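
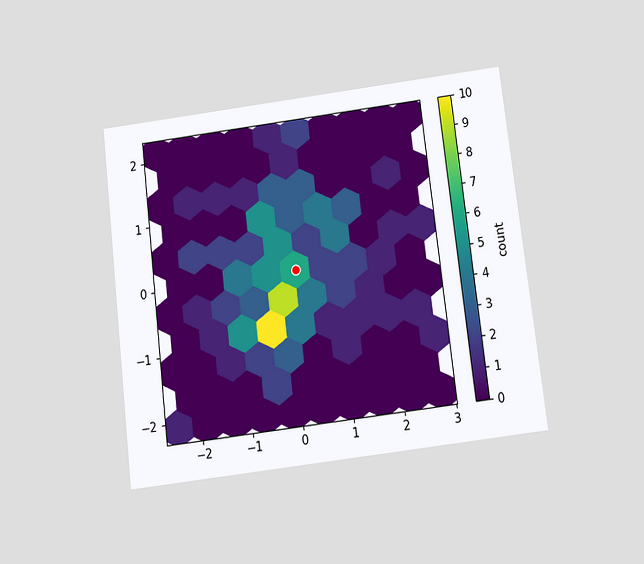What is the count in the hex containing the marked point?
The chart is tilted about 7° counter-clockwise and viewed slightly from below. The marked hex reads 6 on the colorbar.

6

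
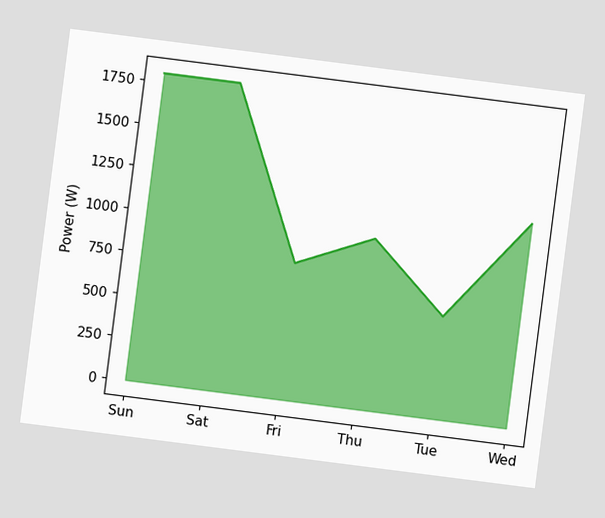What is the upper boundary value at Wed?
1200W

The chart is tilted about 7° clockwise. At Wed the upper boundary is at 1200W.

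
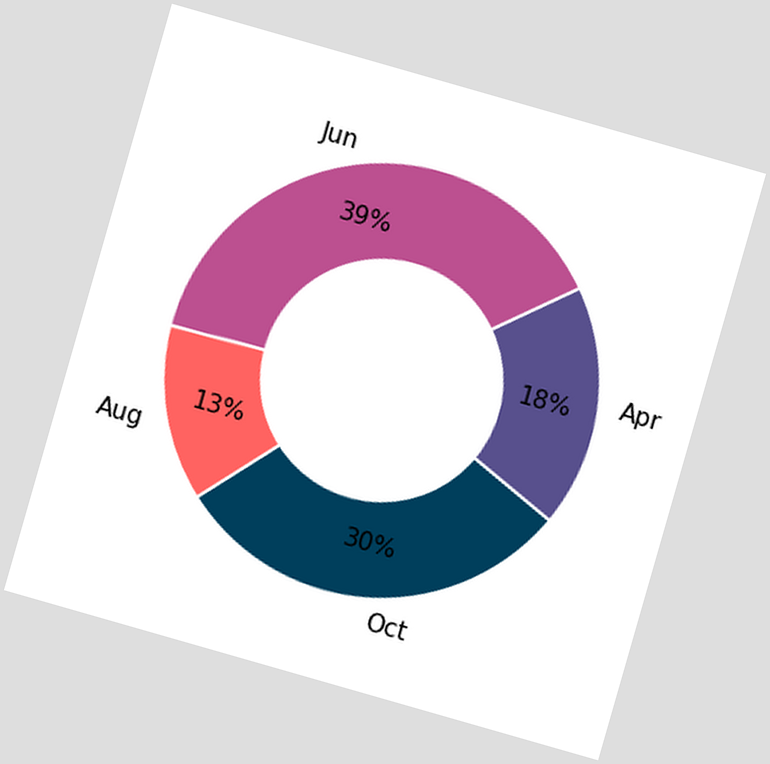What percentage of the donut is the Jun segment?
39%

The chart is tilted about 16° clockwise. The Jun segment takes up 39% of the ring.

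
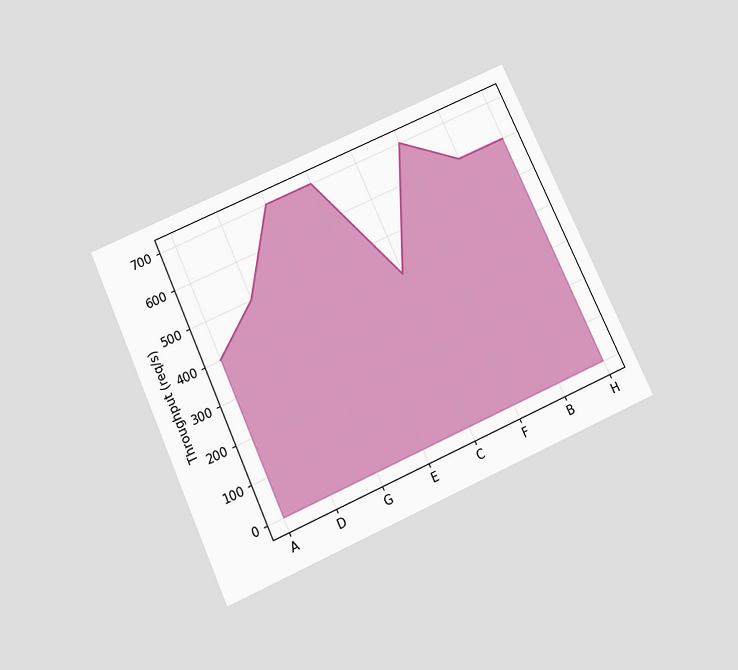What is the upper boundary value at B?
The chart is tilted about 24° counter-clockwise and viewed slightly from below. At B the upper boundary is at 600req/s.

600req/s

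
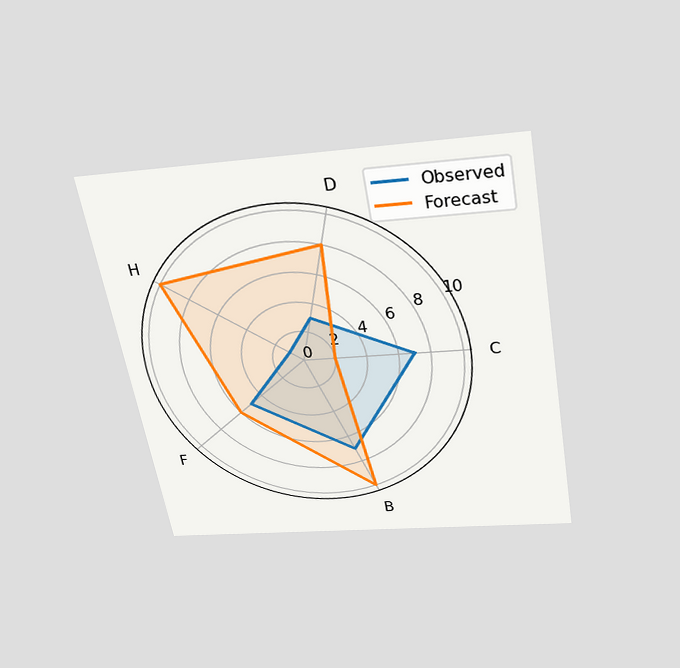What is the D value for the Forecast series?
The chart is tilted about 10° counter-clockwise and viewed slightly from above. On the D axis, Forecast reaches 8.

8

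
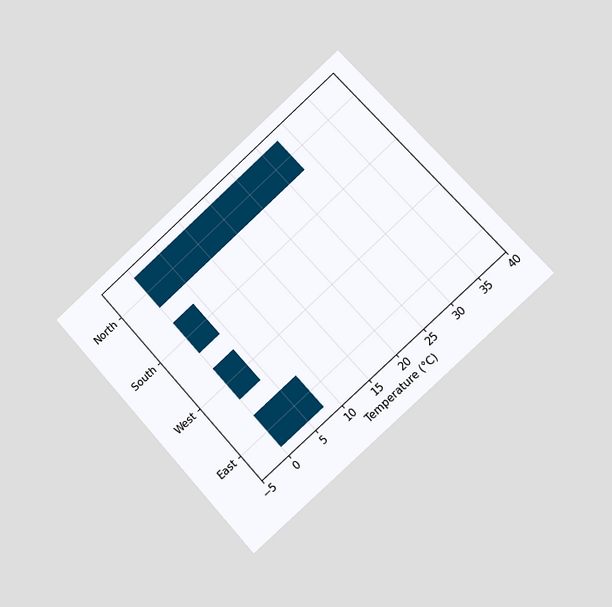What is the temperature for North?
28°C

The chart is tilted about 42° counter-clockwise and viewed slightly from the right. Reading along the chart's x-axis, the North bar reaches 28°C.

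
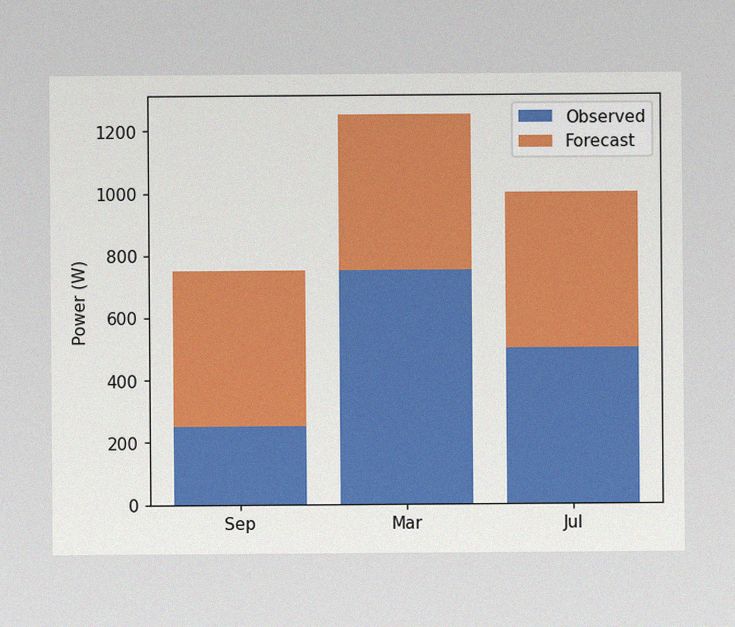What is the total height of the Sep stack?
750W

The image has some photo noise and uneven lighting. The Sep stack's top reaches 750W on the y-axis.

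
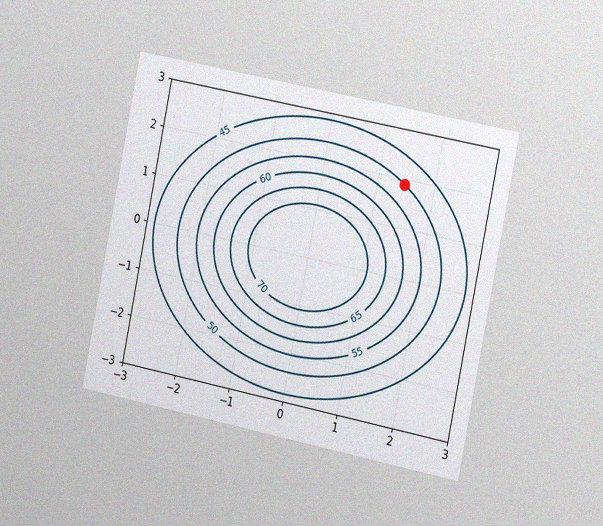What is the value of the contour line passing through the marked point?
The chart is tilted about 11° clockwise and viewed slightly from the right, with some photo noise. The marked point sits on the contour labelled 50.

50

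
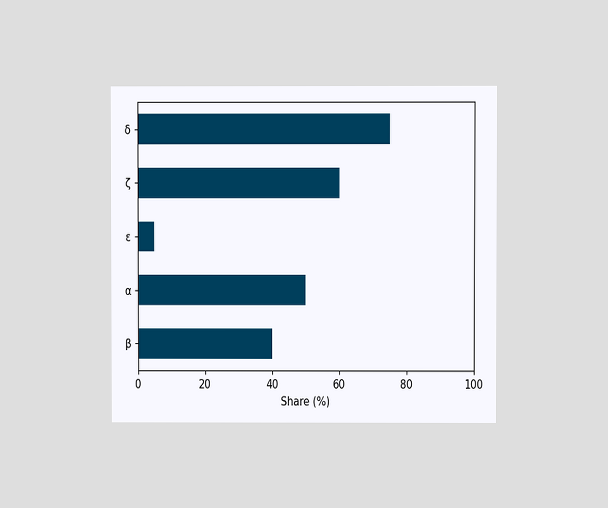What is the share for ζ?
60%

The chart is viewed at a slight angle. Reading along the chart's x-axis, the ζ bar reaches 60%.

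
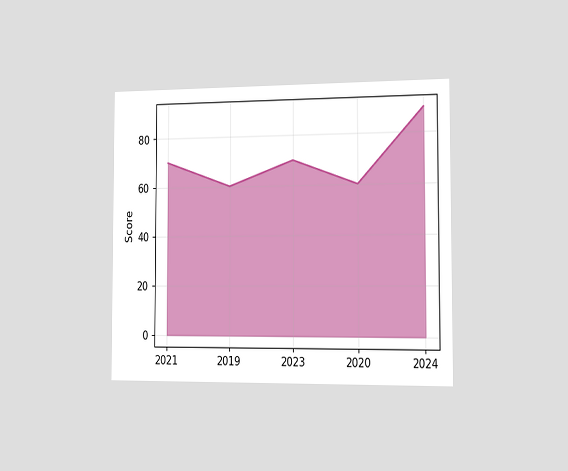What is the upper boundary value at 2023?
The chart is viewed slightly from the right. At 2023 the upper boundary is at 70.

70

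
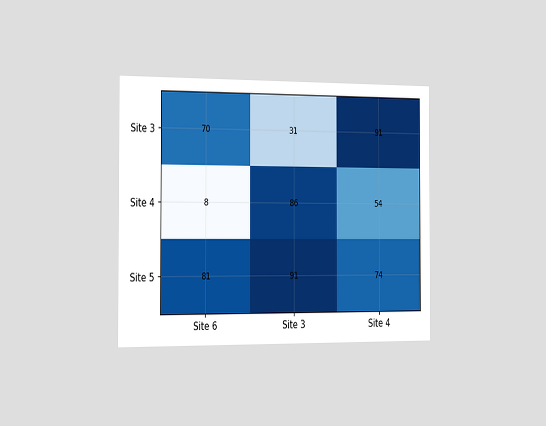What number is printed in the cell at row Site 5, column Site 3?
The chart is viewed slightly from the left. The (Site 5, Site 3) cell reads 91.

91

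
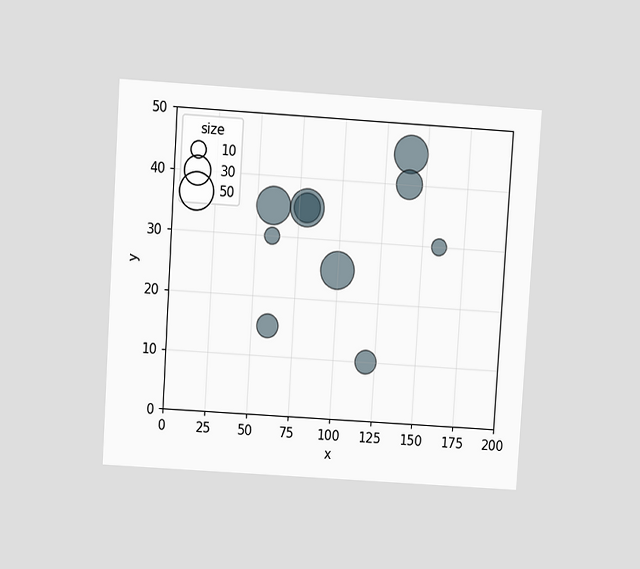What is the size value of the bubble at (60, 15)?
20

The chart is tilted about 4° clockwise and viewed at a slight angle. Matching the bubble at (60, 15) against the size legend gives 20.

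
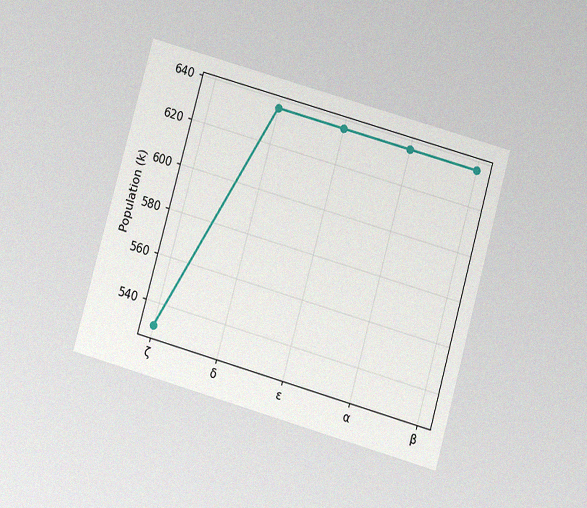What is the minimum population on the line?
530k

The chart is tilted about 16° clockwise and viewed slightly from below, with some photo noise. The lowest point is at ζ, and reading across to the y-axis gives 530k.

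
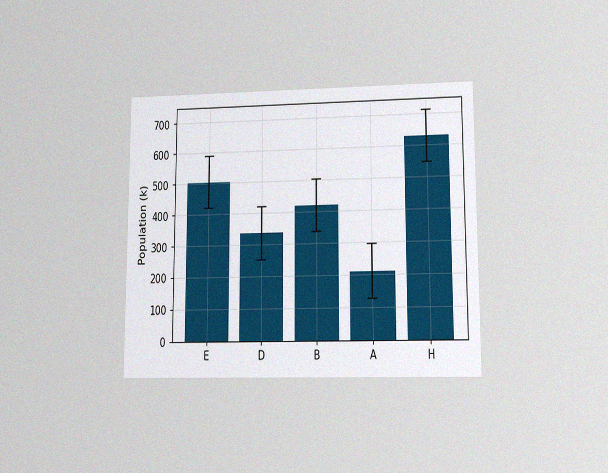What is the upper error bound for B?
The chart is viewed at a slight angle, with some photo noise. The B bar's upper whisker reaches 504k.

504k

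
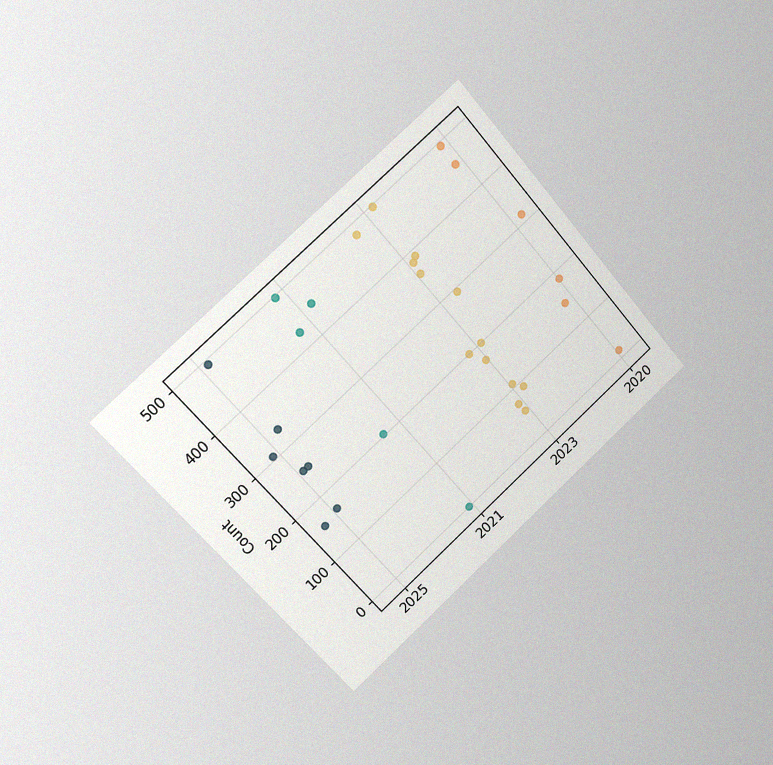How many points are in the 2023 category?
The chart is tilted about 41° counter-clockwise and viewed slightly from the left, with some photo noise. Counting the markers in the 2023 column gives 13.

13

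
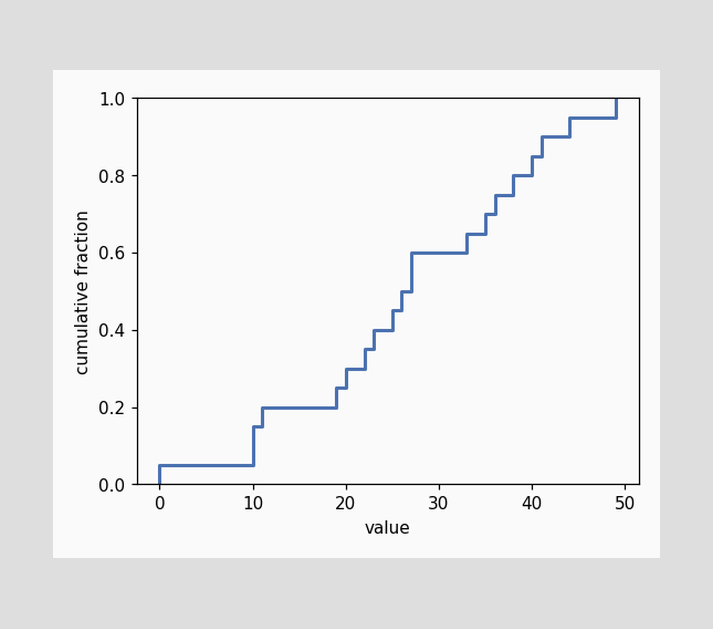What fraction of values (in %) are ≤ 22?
35%

At x=22 the ECDF step is at 35%.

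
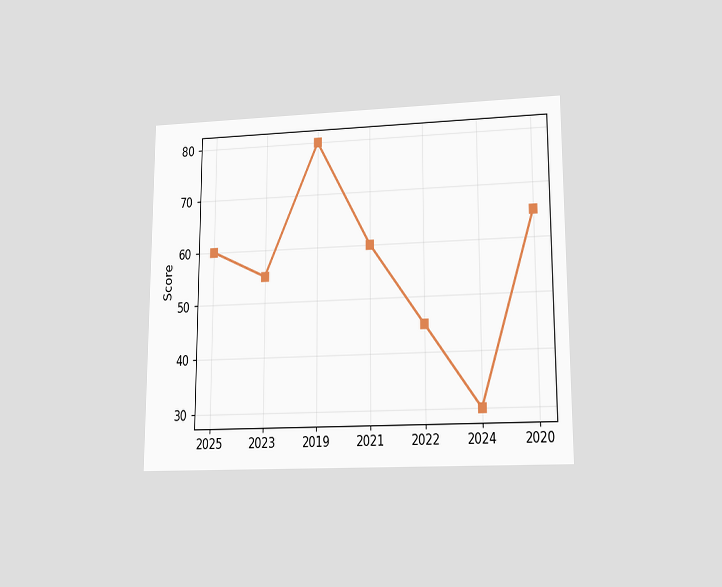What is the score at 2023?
55

The chart is viewed at a slight angle. At 2023, the line is at 55.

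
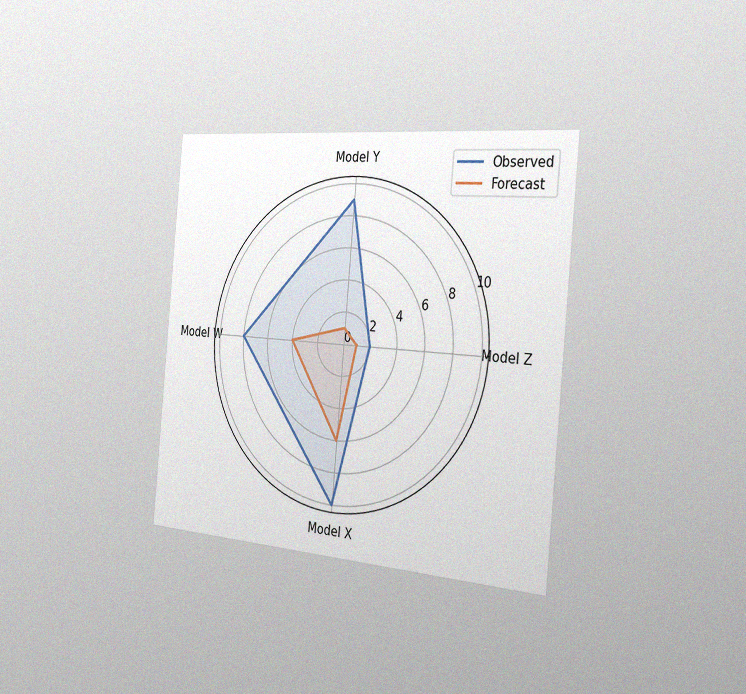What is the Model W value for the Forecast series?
The chart is tilted about 5° clockwise and viewed slightly from the right, with some photo noise. On the Model W axis, Forecast reaches 4.

4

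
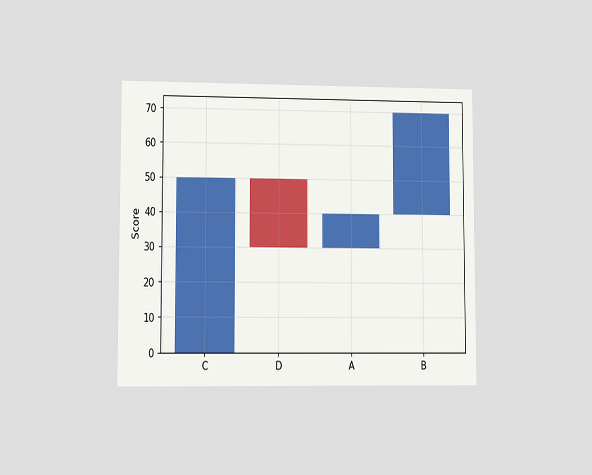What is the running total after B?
The chart is viewed at a slight angle. After B the running total reaches 70.

70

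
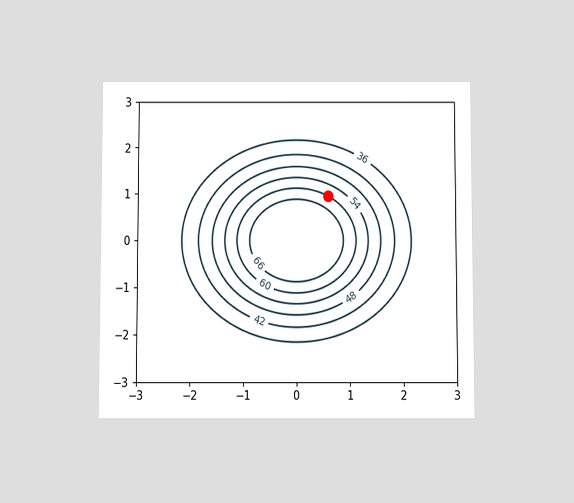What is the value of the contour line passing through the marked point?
60

The chart is viewed slightly from below. The marked point sits on the contour labelled 60.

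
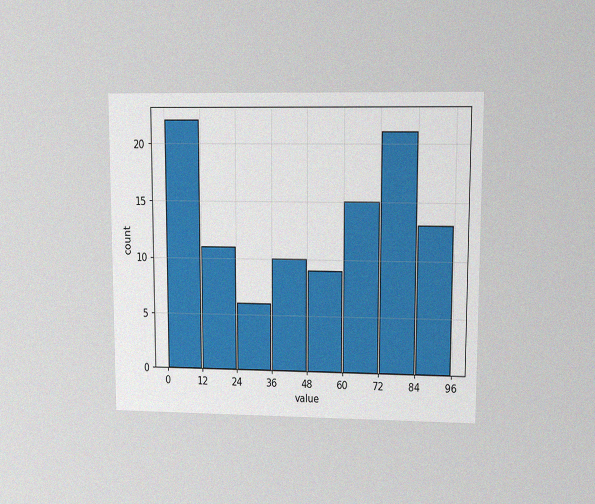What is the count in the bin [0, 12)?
22

The chart is viewed at a slight angle, with some photo noise. The [0, 12) bin has height 22.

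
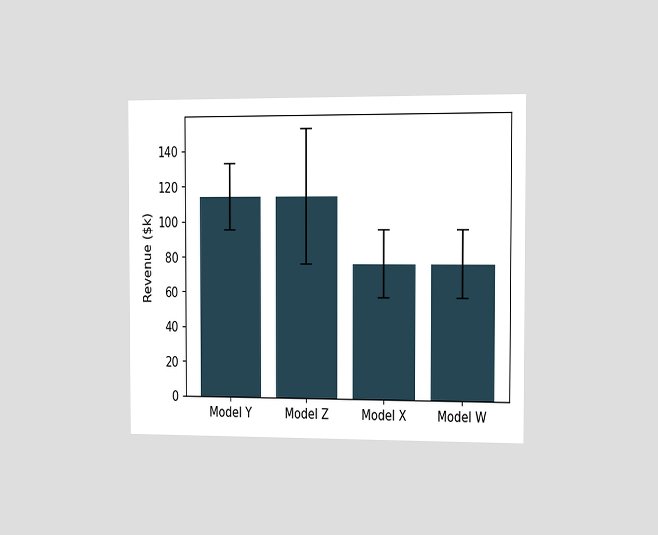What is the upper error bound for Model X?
$95k

The chart is viewed slightly from the right. The Model X bar's upper whisker reaches $95k.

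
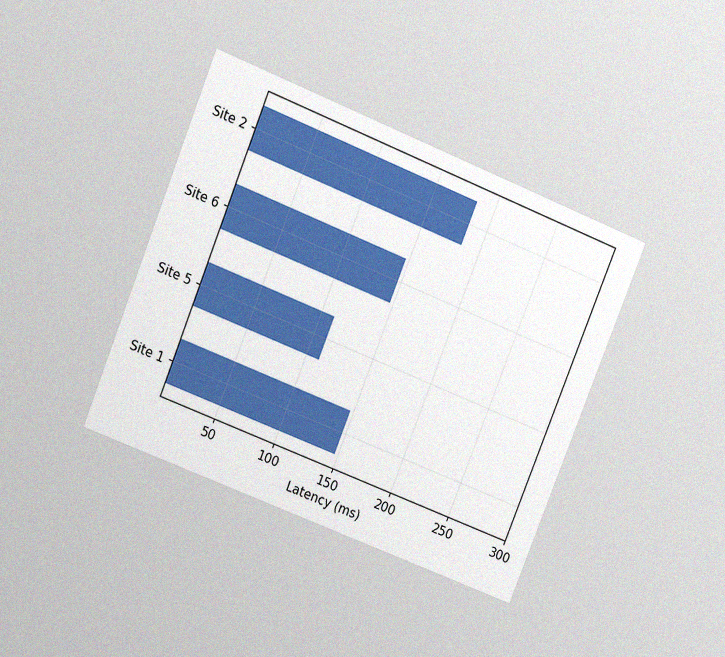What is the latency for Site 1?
148ms

The chart is tilted about 22° clockwise and viewed at a slight angle, with some photo noise. Reading along the chart's x-axis, the Site 1 bar reaches 148ms.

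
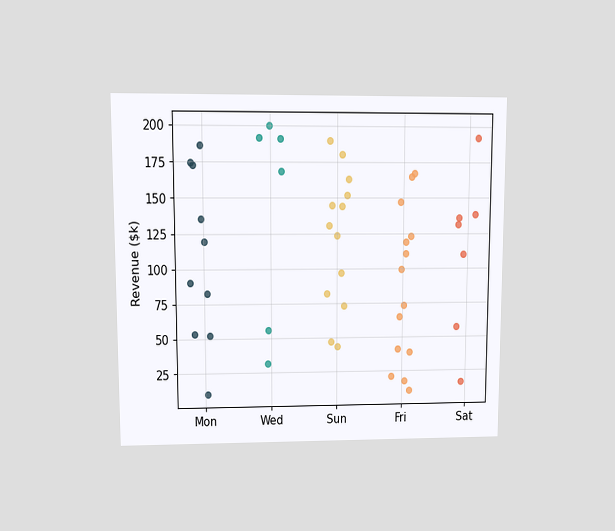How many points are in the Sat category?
The chart is viewed at a slight angle. Counting the markers in the Sat column gives 7.

7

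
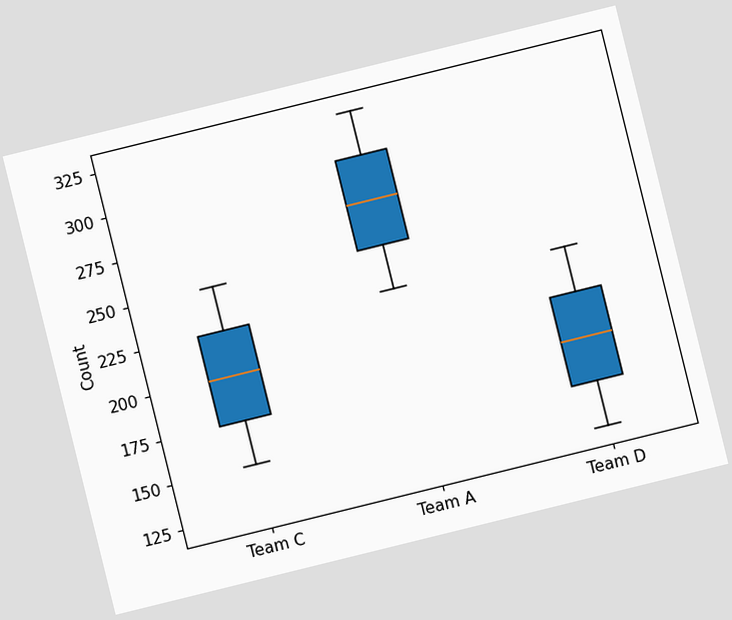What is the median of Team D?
175

The chart is tilted about 14° counter-clockwise. The median line in the Team D box sits at 175.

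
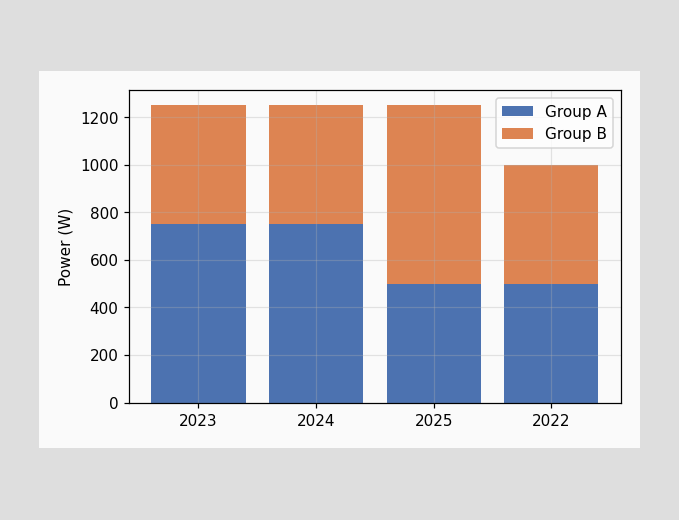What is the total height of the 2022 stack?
The 2022 stack's top reaches 1000W on the y-axis.

1000W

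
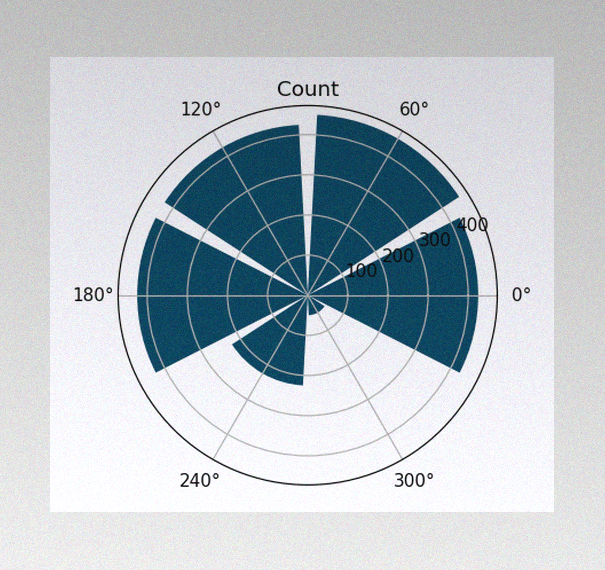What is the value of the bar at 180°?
The image has some photo noise and uneven lighting. The bar at 180° reaches 425 on the radial axis.

425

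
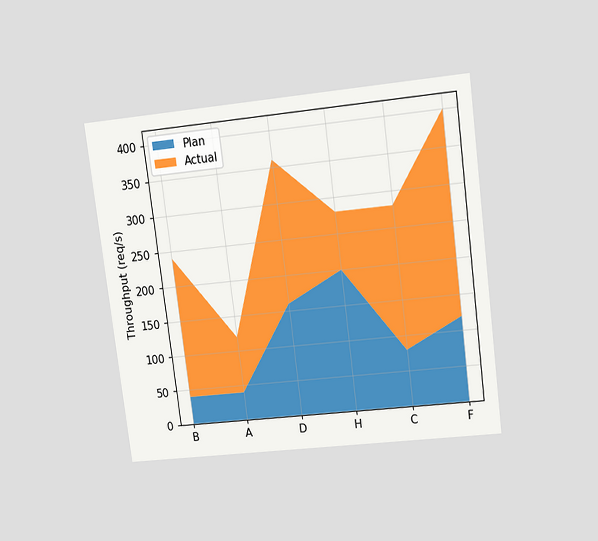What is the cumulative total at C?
The chart is tilted about 7° counter-clockwise and viewed slightly from above. The stacked total at C reaches 280req/s.

280req/s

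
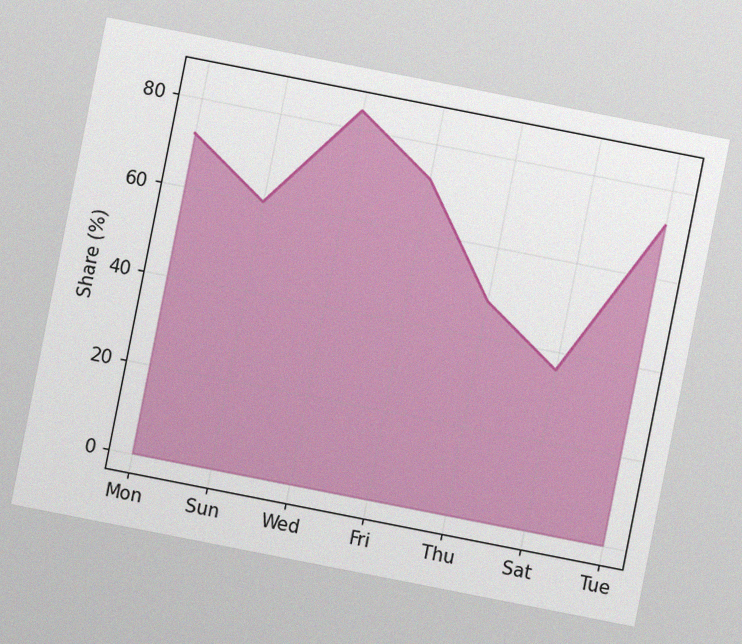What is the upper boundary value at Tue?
72%

The chart is tilted about 11° clockwise, with some photo noise. At Tue the upper boundary is at 72%.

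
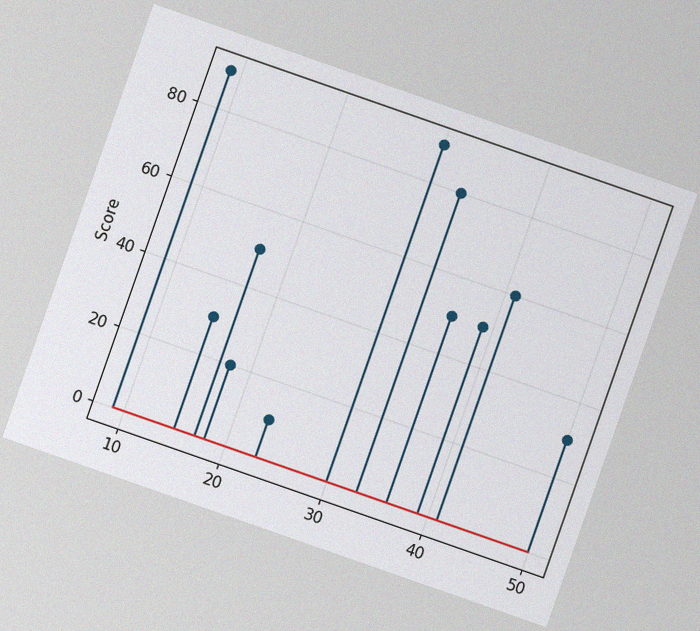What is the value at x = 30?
The chart is tilted about 19° clockwise, with some photo noise. The stem at x=30 reaches 90.

90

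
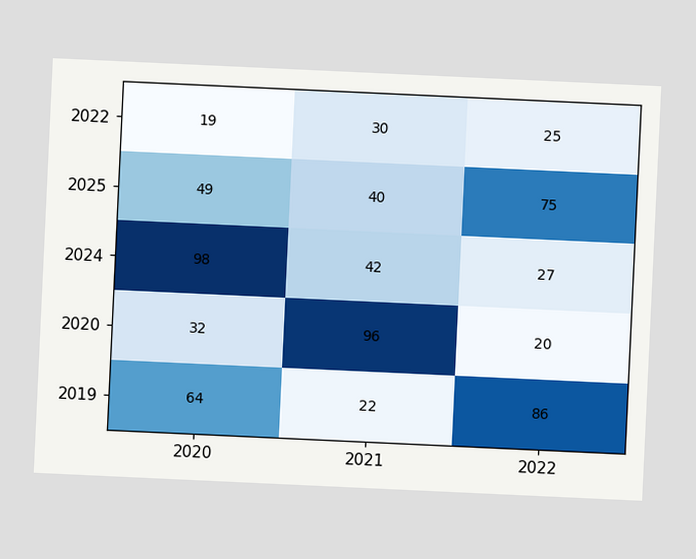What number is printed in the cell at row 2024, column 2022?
27

The chart is tilted about 3° clockwise. The (2024, 2022) cell reads 27.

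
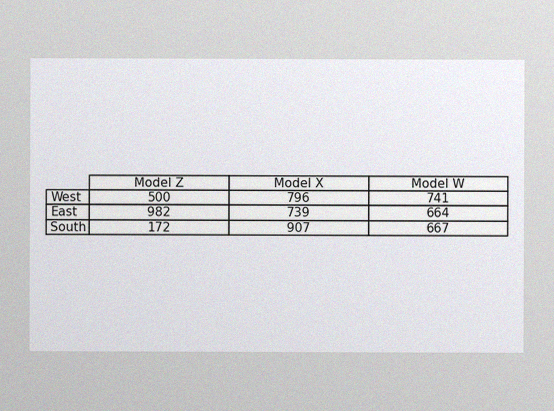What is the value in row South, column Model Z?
The image has some photo noise and uneven lighting. The (South, Model Z) cell reads 172.

172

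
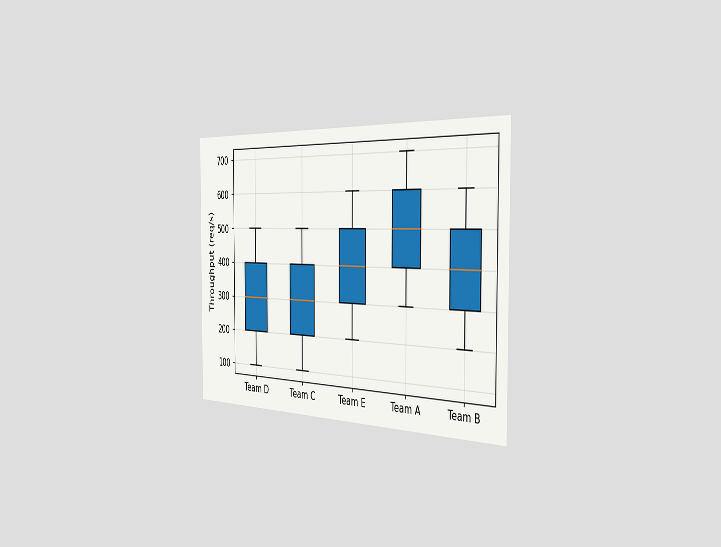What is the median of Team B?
400req/s

The chart is viewed slightly from the right. The median line in the Team B box sits at 400req/s.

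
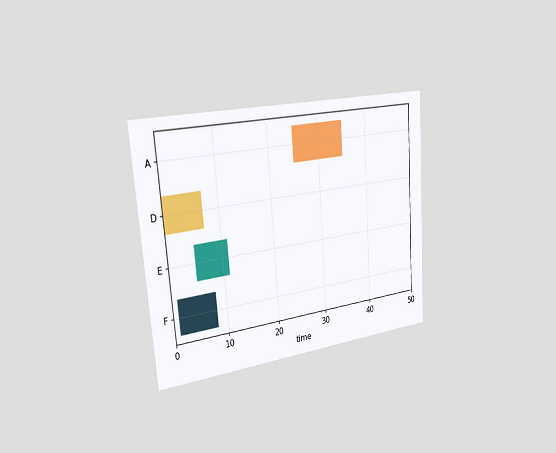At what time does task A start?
The chart is tilted about 4° counter-clockwise and viewed slightly from the left. The A bar begins at t=25.

25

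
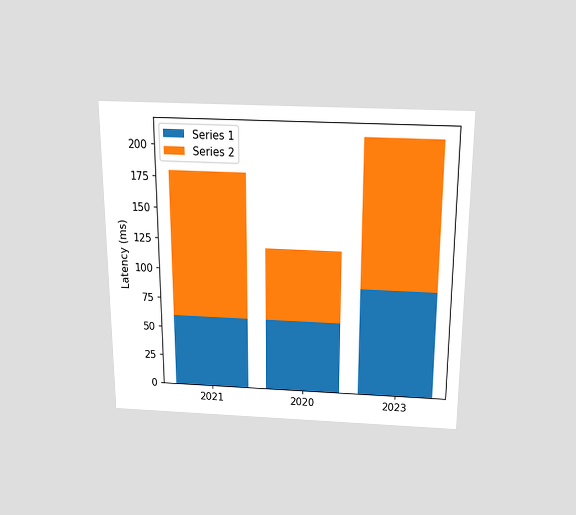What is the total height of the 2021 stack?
The chart is viewed slightly from above. The 2021 stack's top reaches 180ms on the y-axis.

180ms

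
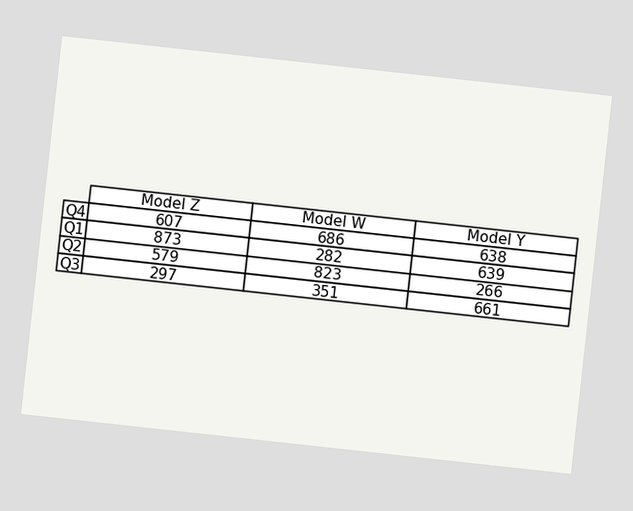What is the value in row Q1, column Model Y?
639

The chart is tilted about 6° clockwise. The (Q1, Model Y) cell reads 639.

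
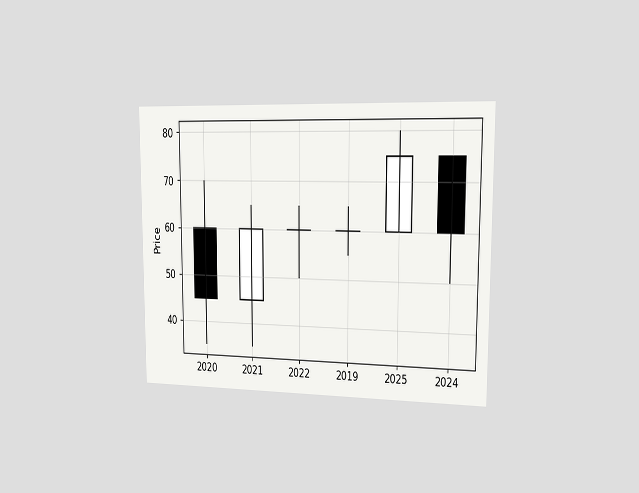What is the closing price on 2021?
The chart is viewed slightly from the right. The 2021 candle closes at 60.

60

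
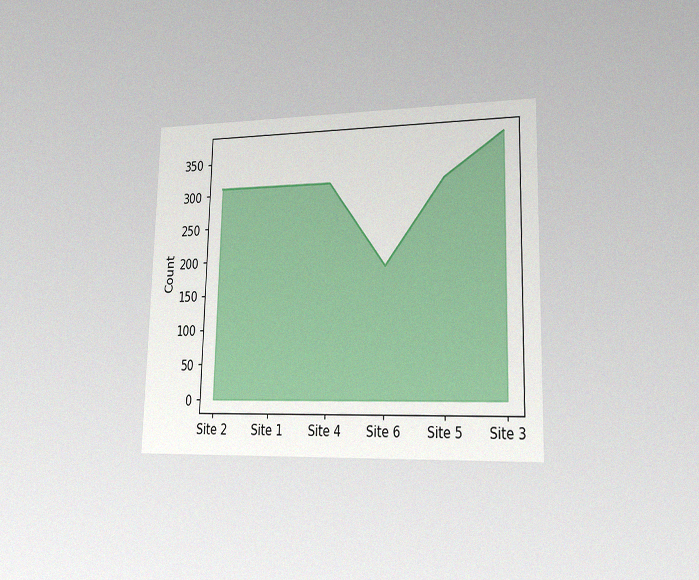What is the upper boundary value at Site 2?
310

The chart is viewed slightly from the right, with some photo noise. At Site 2 the upper boundary is at 310.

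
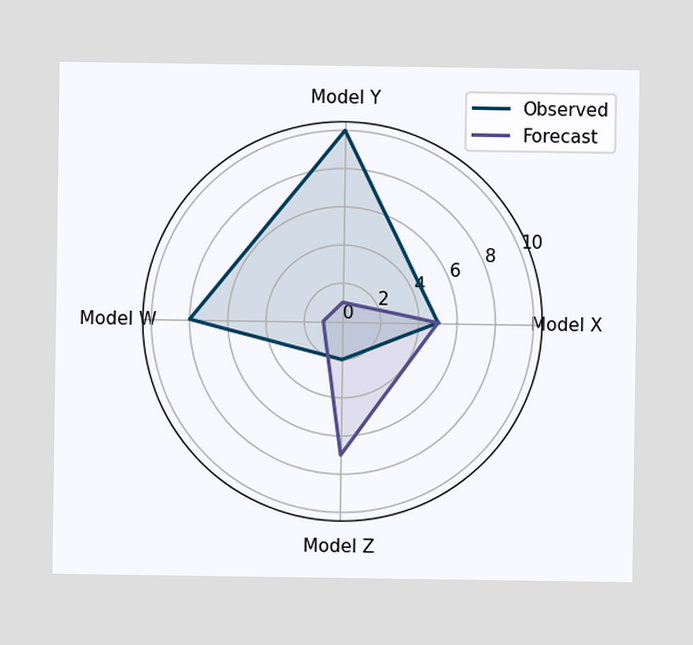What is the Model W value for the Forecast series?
On the Model W axis, Forecast reaches 1.

1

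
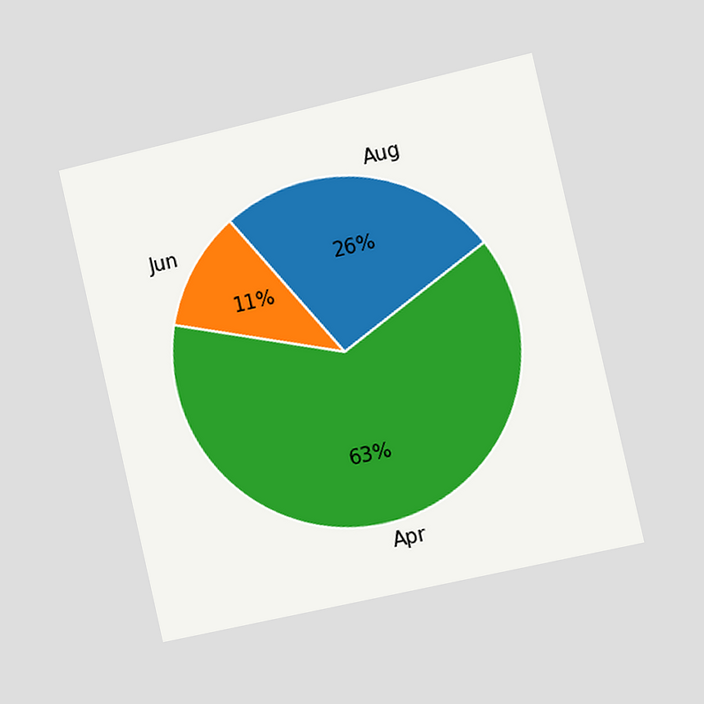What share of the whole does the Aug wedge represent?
26%

The chart is tilted about 13° counter-clockwise and viewed slightly from the right. The Aug slice takes up 26% of the pie.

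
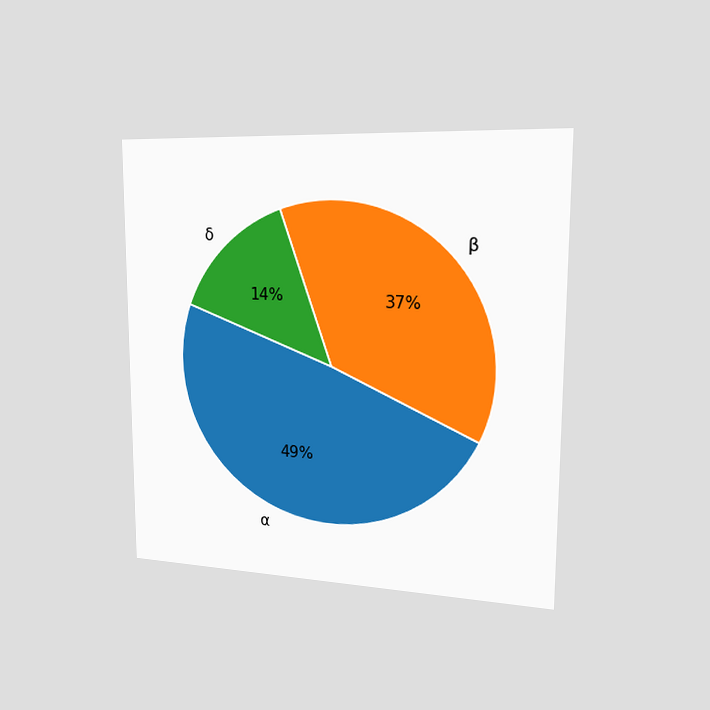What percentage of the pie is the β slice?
The chart is viewed slightly from the right. The β slice takes up 37% of the pie.

37%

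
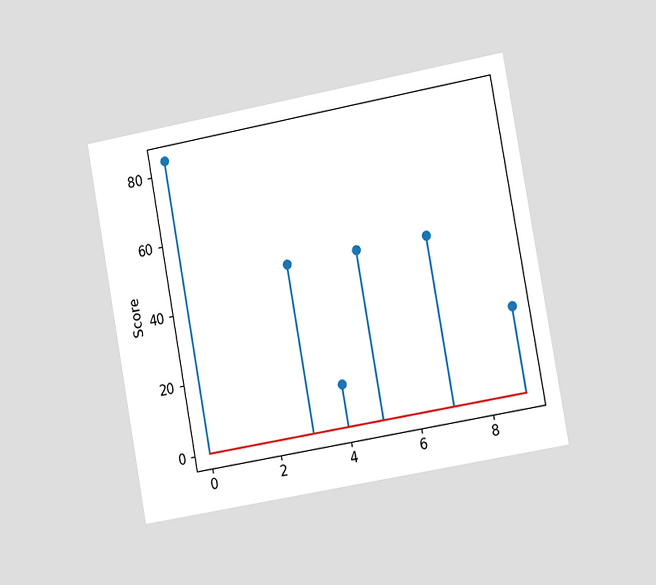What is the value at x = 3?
The chart is tilted about 10° counter-clockwise and viewed at a slight angle. The stem at x=3 reaches 48.

48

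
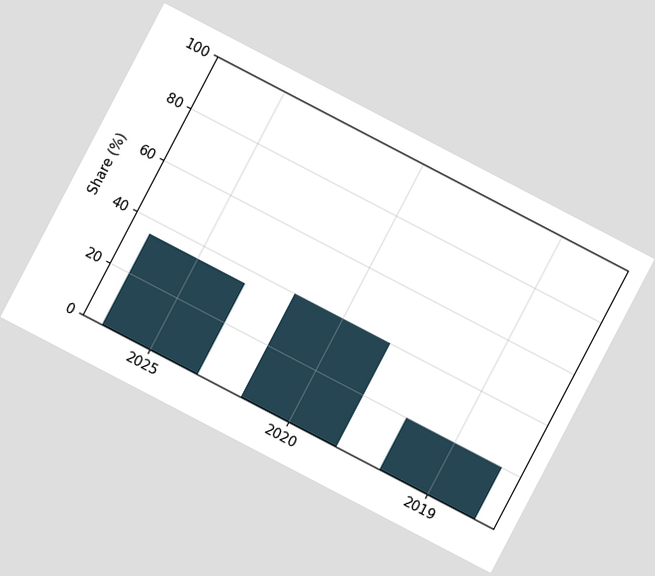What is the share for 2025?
The chart is tilted about 28° clockwise. Reading along the chart's y-axis, the 2025 bar reaches 35%.

35%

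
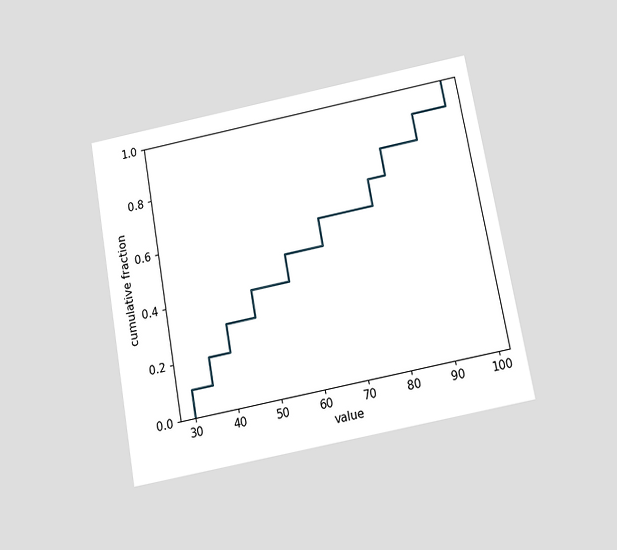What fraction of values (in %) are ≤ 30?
10%

The chart is tilted about 10° counter-clockwise and viewed slightly from below. At x=30 the ECDF step is at 10%.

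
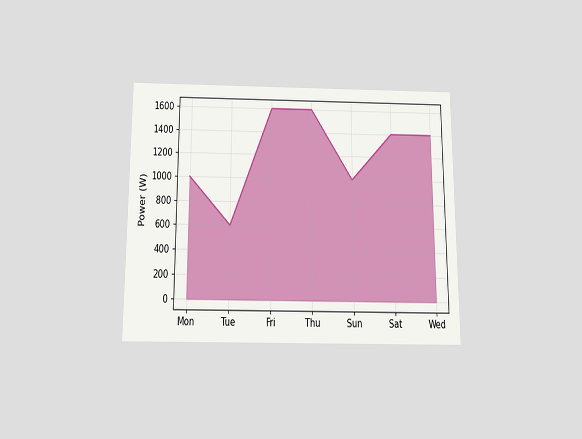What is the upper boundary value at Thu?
1600W

The chart is viewed slightly from below. At Thu the upper boundary is at 1600W.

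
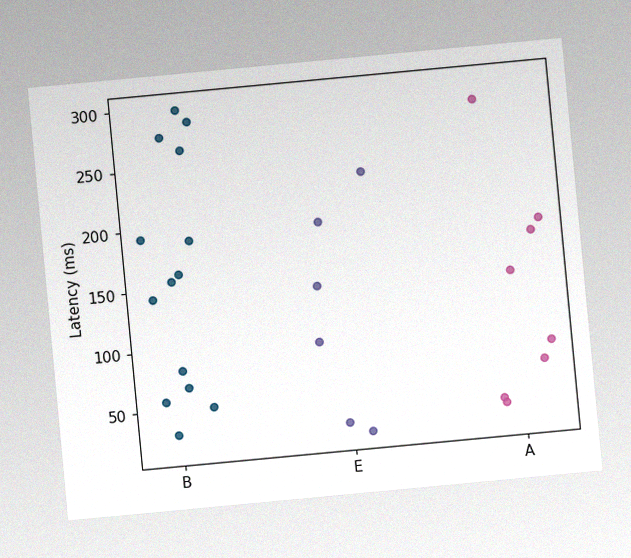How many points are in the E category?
The chart is tilted about 5° counter-clockwise, with some photo noise. Counting the markers in the E column gives 6.

6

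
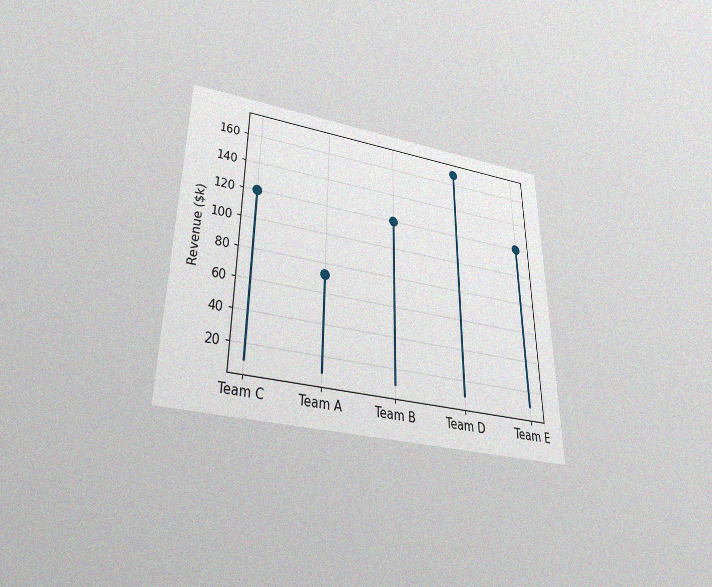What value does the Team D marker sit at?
$168k

The chart is viewed slightly from below, with some photo noise. The Team D marker sits at $168k.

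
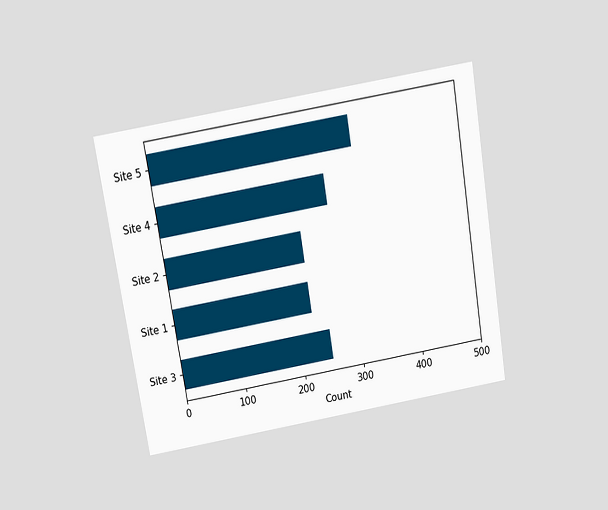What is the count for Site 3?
The chart is tilted about 9° counter-clockwise and viewed slightly from above. Reading along the chart's x-axis, the Site 3 bar reaches 250.

250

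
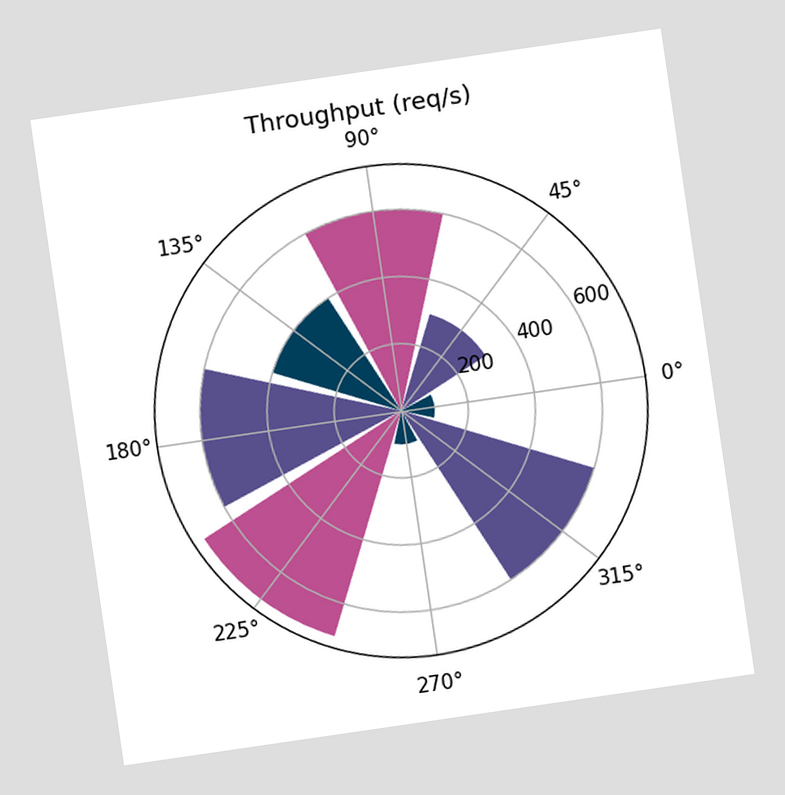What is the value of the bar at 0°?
The chart is tilted about 8° counter-clockwise. The bar at 0° reaches 100req/s on the radial axis.

100req/s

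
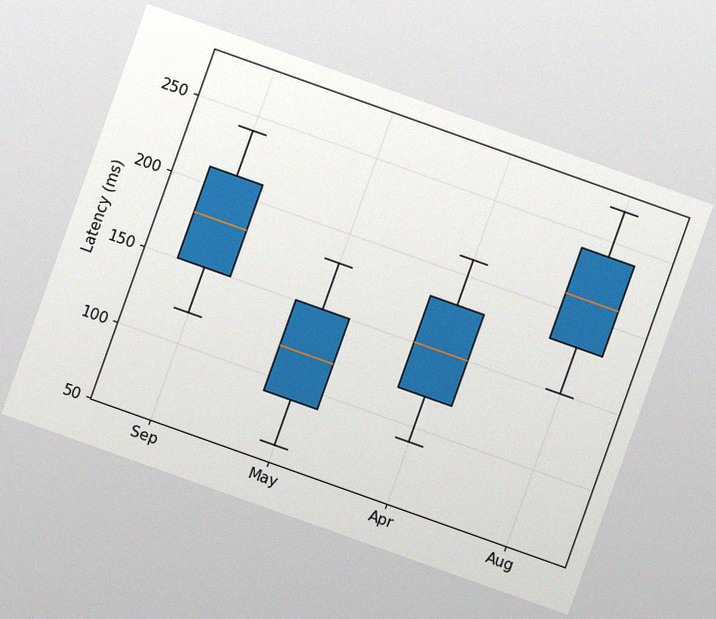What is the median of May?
The chart is tilted about 20° clockwise, with some photo noise. The median line in the May box sits at 120ms.

120ms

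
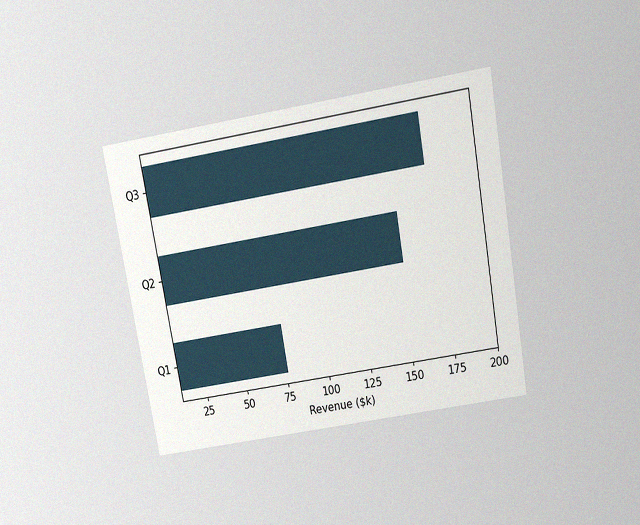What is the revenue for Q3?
$171k

The chart is tilted about 10° counter-clockwise and viewed slightly from above, with some photo noise. Reading along the chart's x-axis, the Q3 bar reaches $171k.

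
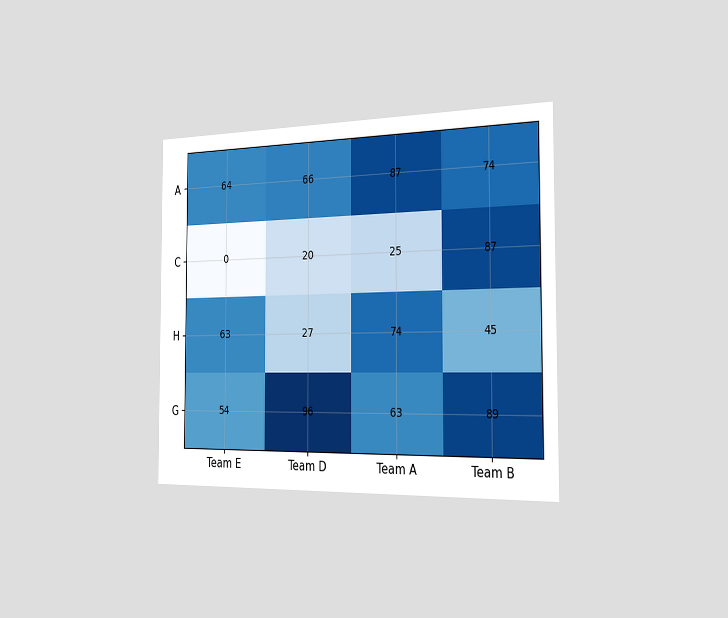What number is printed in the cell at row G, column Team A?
63

The chart is viewed slightly from the right. The (G, Team A) cell reads 63.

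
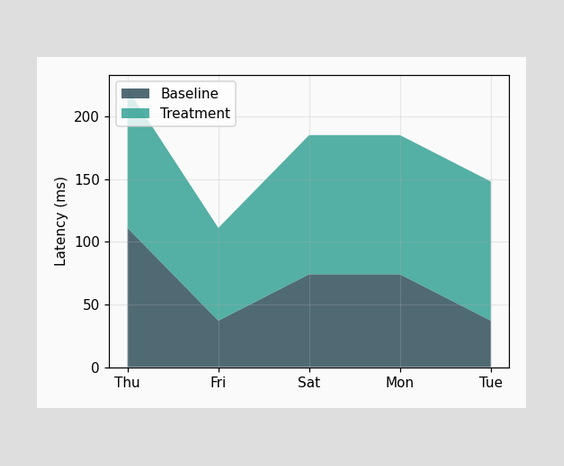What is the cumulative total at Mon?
The stacked total at Mon reaches 185ms.

185ms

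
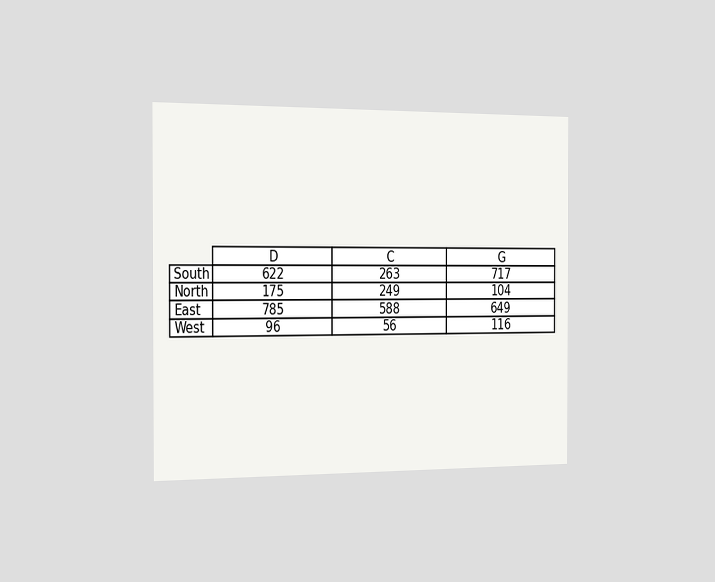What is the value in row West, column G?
116

The chart is viewed slightly from the left. The (West, G) cell reads 116.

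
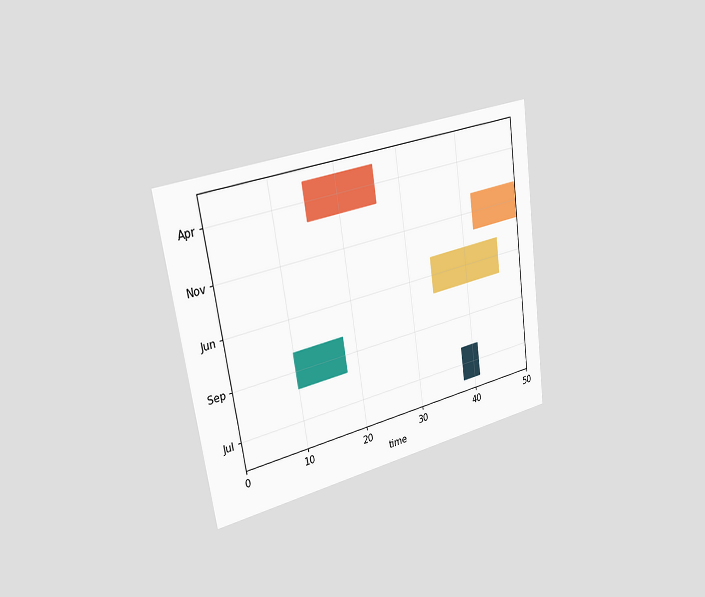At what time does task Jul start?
38

The chart is tilted about 9° counter-clockwise and viewed slightly from the left. The Jul bar begins at t=38.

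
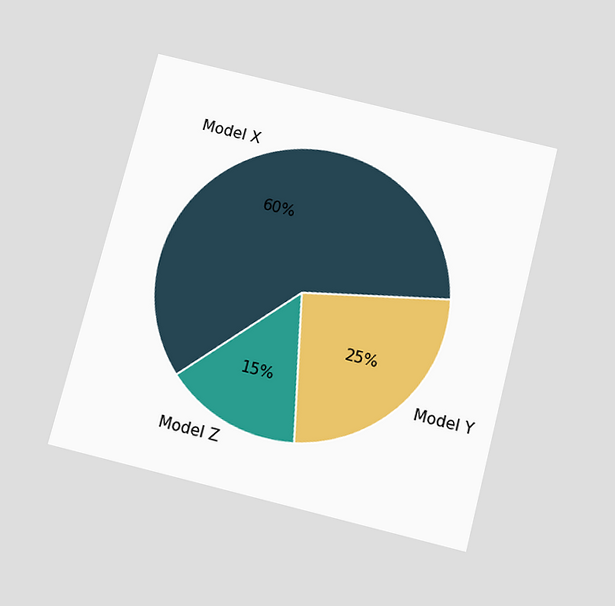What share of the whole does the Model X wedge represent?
60%

The chart is tilted about 14° clockwise and viewed slightly from below. The Model X slice takes up 60% of the pie.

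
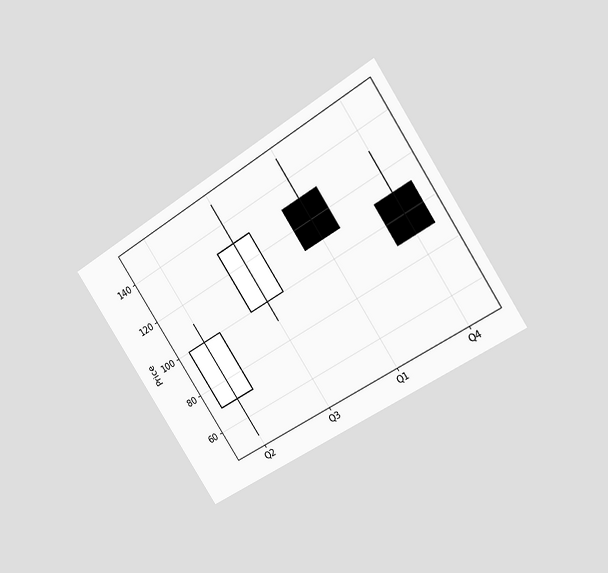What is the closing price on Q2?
100

The chart is tilted about 33° counter-clockwise and viewed at a slight angle. The Q2 candle closes at 100.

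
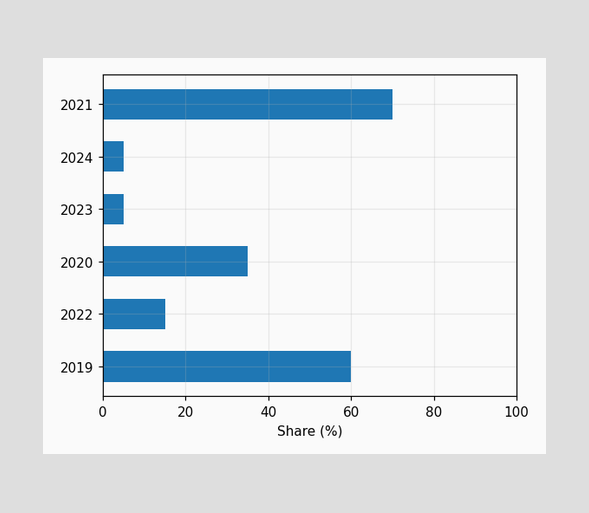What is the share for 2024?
Reading along the chart's x-axis, the 2024 bar reaches 5%.

5%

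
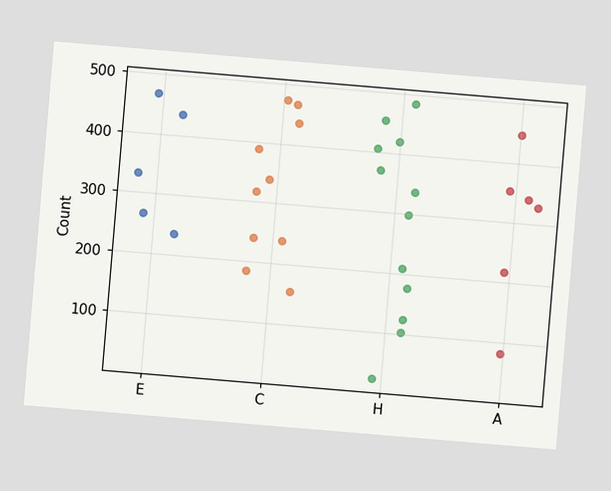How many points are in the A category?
6

The chart is tilted about 5° clockwise. Counting the markers in the A column gives 6.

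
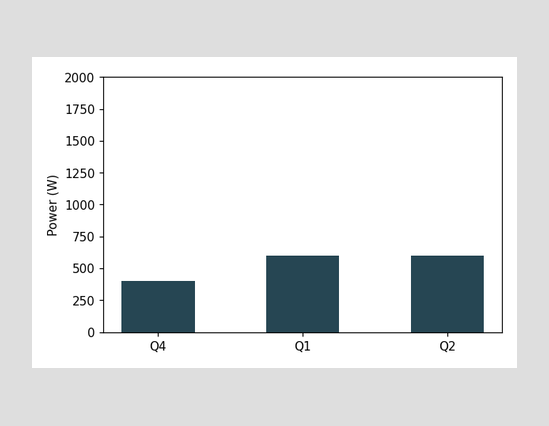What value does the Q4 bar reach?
400W

Reading along the chart's y-axis, the Q4 bar reaches 400W.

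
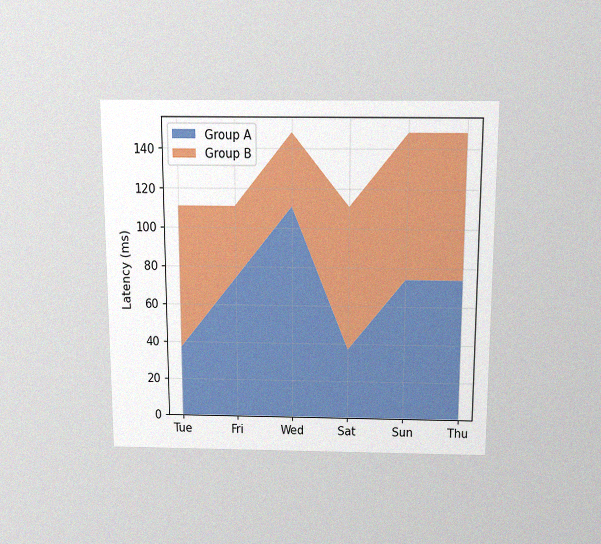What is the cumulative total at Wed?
148ms

The chart is viewed slightly from above, with some photo noise. The stacked total at Wed reaches 148ms.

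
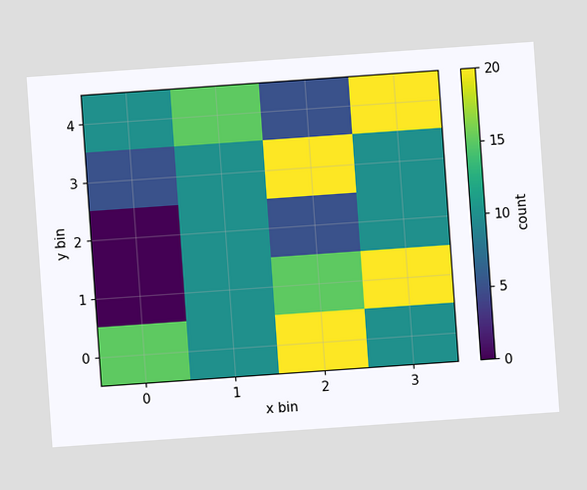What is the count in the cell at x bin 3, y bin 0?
The chart is tilted about 4° counter-clockwise. Matching the cell (3, 0) against the colorbar gives 10.

10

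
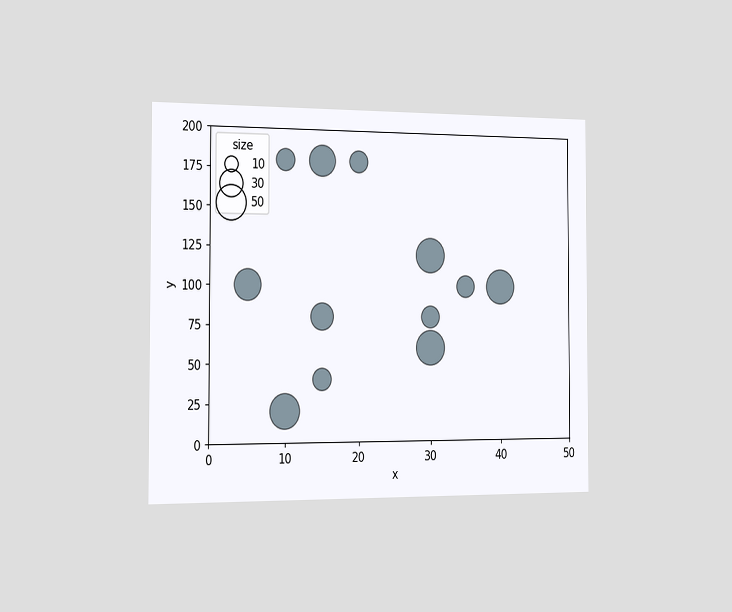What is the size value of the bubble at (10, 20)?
50

The chart is viewed slightly from the left. Matching the bubble at (10, 20) against the size legend gives 50.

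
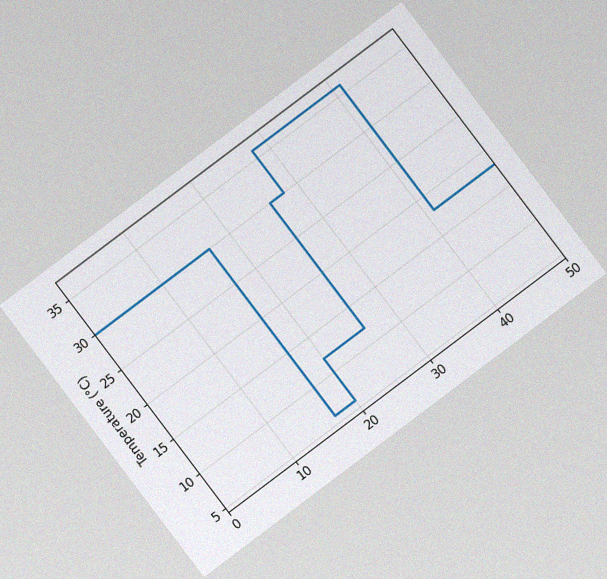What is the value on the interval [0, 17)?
30°C

The chart is tilted about 37° counter-clockwise, with some photo noise. On [0, 17) the step sits at 30°C.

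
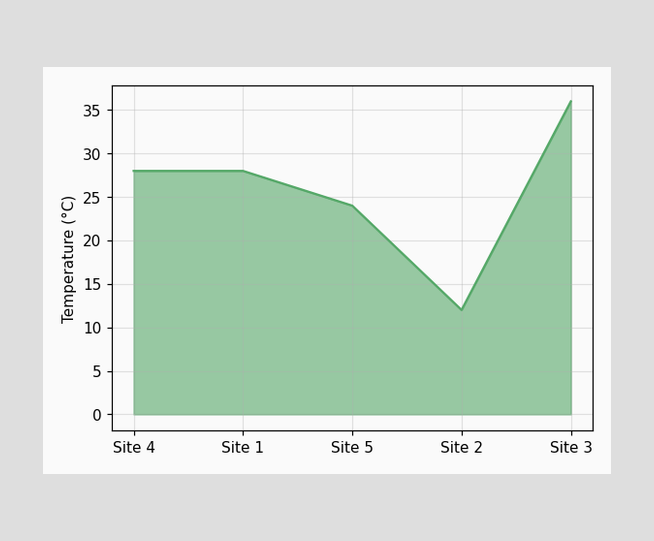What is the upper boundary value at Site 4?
28°C

At Site 4 the upper boundary is at 28°C.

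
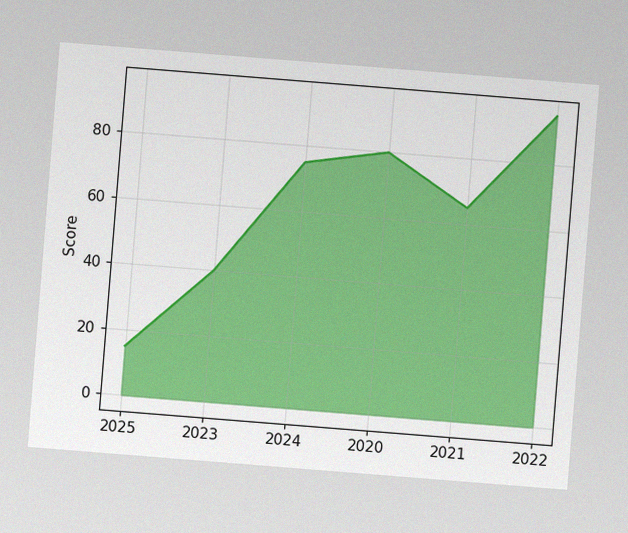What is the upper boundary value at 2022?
The chart is tilted about 5° clockwise, with some photo noise. At 2022 the upper boundary is at 95.

95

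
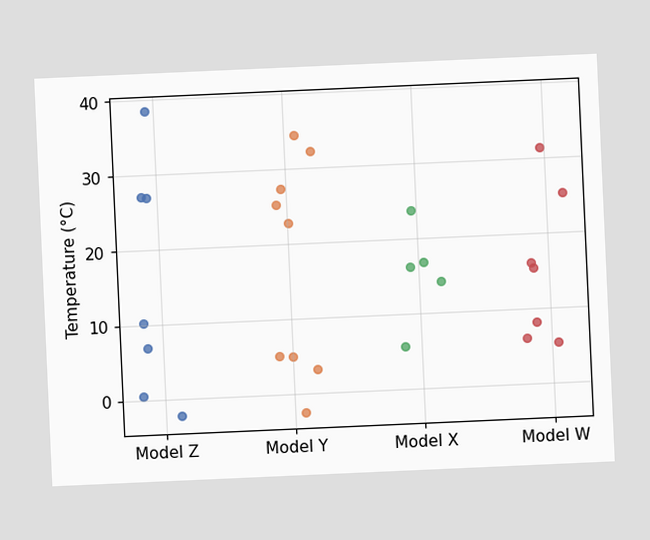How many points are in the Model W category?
The chart is tilted about 3° counter-clockwise. Counting the markers in the Model W column gives 7.

7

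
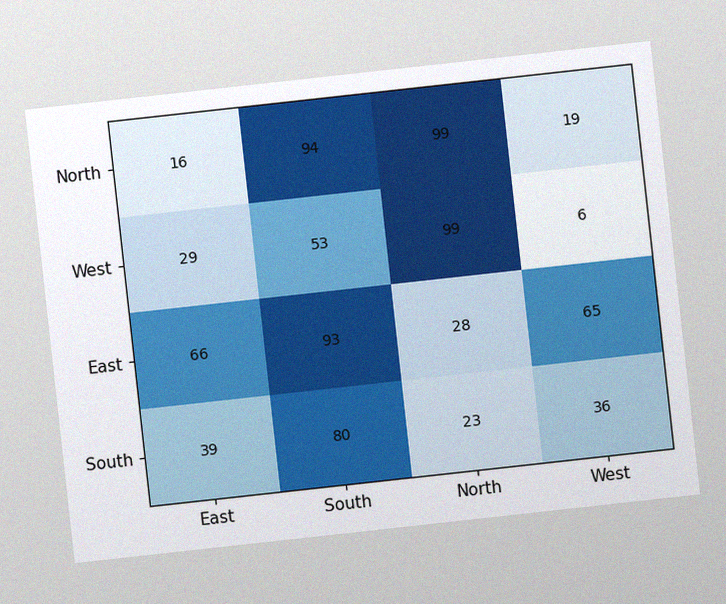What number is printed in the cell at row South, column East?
The chart is tilted about 6° counter-clockwise, with some photo noise. The (South, East) cell reads 39.

39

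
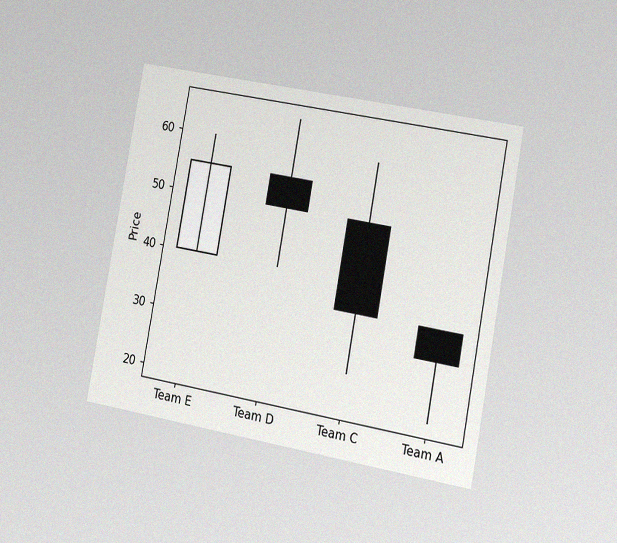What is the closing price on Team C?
The chart is tilted about 10° clockwise and viewed at a slight angle, with some photo noise. The Team C candle closes at 35.

35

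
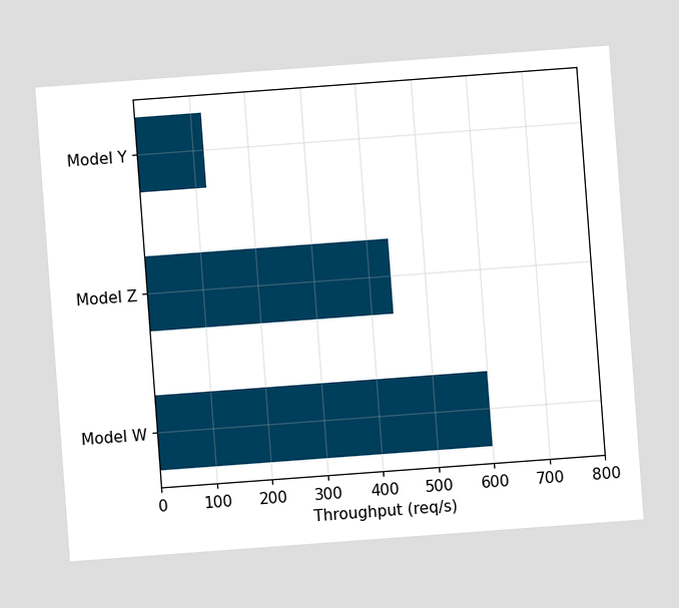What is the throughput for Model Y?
120req/s

The chart is tilted about 4° counter-clockwise. Reading along the chart's x-axis, the Model Y bar reaches 120req/s.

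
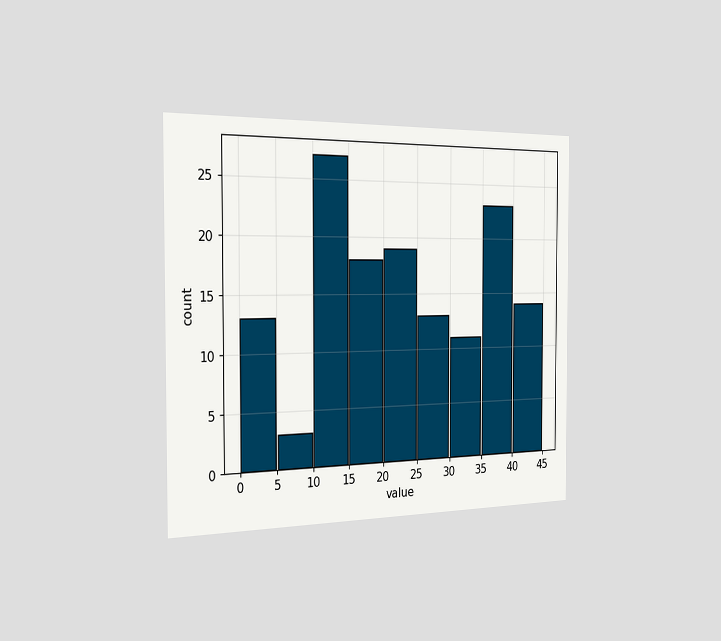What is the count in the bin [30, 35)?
The chart is viewed slightly from the left. The [30, 35) bin has height 11.

11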